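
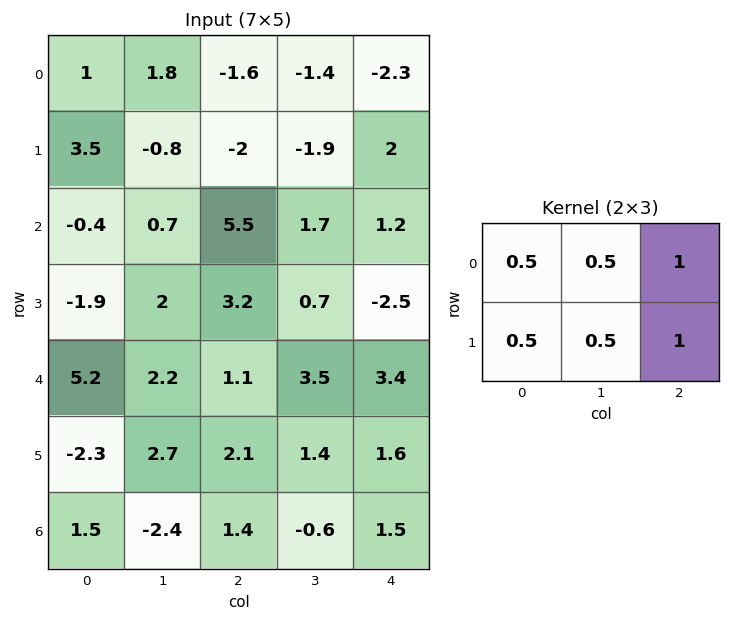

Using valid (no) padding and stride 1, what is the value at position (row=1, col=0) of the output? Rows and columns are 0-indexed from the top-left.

The receptive field on the input at this output position is [3.5 -0.8 -2 / -0.4 0.7 5.5]. Elementwise product with the kernel and sum: 3.5·0.5 + -0.8·0.5 + -2·1 + -0.4·0.5 + 0.7·0.5 + 5.5·1.

5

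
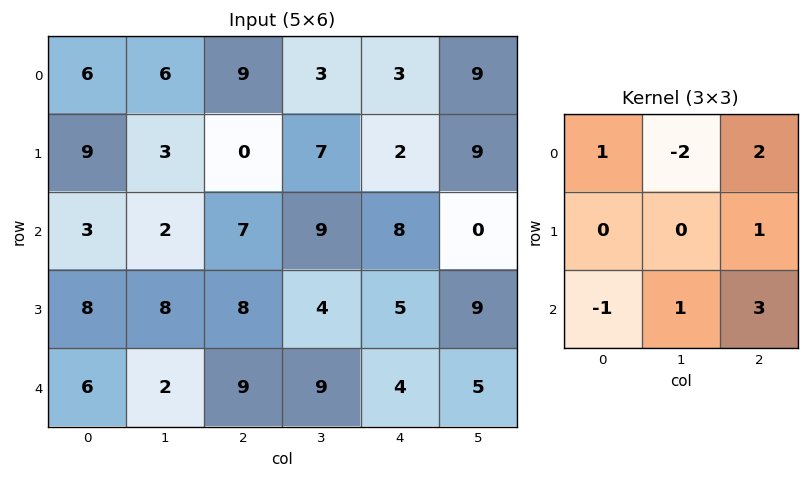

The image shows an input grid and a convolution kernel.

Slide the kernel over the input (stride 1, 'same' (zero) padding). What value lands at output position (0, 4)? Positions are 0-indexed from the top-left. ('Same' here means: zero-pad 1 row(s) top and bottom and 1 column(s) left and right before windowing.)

The receptive field on the zero-padded input at this output position is [0 0 0 / 3 3 9 / 7 2 9]. Elementwise product with the kernel and sum: 0·1 + 0·-2 + 0·2 + 9·1 + 7·-1 + 2·1 + 9·3.

31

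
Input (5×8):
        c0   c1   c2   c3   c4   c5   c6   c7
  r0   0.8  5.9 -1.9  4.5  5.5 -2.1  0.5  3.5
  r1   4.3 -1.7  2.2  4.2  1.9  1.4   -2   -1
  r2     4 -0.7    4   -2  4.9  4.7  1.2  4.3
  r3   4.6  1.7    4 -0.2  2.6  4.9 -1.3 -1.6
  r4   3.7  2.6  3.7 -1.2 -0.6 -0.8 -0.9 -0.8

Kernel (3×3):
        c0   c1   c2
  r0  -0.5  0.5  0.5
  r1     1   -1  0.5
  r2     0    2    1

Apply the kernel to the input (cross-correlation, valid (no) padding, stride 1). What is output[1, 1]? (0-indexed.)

The receptive field on the input at this output position is [-1.7 2.2 4.2 / -0.7 4 -2 / 1.7 4 -0.2]. Elementwise product with the kernel and sum: -1.7·-0.5 + 2.2·0.5 + 4.2·0.5 + -0.7·1 + 4·-1 + -2·0.5 + 4·2 + -0.2·1.

6.15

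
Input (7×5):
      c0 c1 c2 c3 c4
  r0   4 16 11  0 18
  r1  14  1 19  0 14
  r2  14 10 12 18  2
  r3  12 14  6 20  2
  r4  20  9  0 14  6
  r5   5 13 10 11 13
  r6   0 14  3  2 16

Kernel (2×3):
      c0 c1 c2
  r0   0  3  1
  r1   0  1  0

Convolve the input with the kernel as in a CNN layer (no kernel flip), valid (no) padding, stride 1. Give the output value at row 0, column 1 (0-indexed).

The receptive field on the input at this output position is [16 11 0 / 1 19 0]. Elementwise product with the kernel and sum: 11·3 + 0·1 + 19·1.

52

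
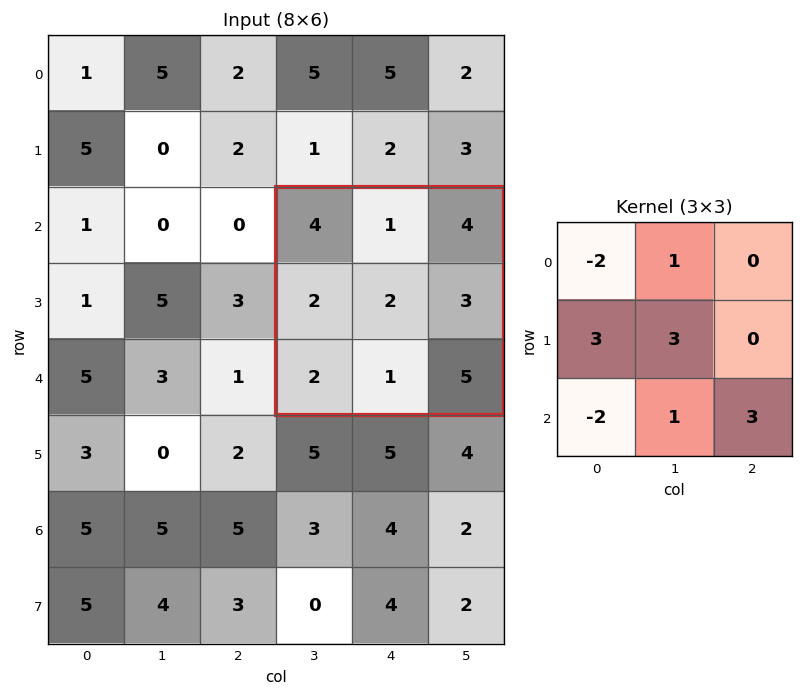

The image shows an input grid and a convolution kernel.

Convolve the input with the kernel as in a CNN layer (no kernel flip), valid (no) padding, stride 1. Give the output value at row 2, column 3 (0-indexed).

17

The receptive field on the input at this output position is [4 1 4 / 2 2 3 / 2 1 5]. Elementwise product with the kernel and sum: 4·-2 + 1·1 + 2·3 + 2·3 + 2·-2 + 1·1 + 5·3.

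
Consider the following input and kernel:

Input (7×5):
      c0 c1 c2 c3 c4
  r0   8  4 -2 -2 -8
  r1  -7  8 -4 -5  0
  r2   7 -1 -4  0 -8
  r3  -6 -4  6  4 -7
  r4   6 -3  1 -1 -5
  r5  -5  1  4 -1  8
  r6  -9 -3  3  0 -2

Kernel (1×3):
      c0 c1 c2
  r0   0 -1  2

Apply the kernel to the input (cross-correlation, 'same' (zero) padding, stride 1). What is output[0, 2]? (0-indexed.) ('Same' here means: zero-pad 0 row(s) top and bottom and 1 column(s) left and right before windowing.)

-2

The receptive field on the zero-padded input at this output position is [4 -2 -2]. Elementwise product with the kernel and sum: -2·-1 + -2·2.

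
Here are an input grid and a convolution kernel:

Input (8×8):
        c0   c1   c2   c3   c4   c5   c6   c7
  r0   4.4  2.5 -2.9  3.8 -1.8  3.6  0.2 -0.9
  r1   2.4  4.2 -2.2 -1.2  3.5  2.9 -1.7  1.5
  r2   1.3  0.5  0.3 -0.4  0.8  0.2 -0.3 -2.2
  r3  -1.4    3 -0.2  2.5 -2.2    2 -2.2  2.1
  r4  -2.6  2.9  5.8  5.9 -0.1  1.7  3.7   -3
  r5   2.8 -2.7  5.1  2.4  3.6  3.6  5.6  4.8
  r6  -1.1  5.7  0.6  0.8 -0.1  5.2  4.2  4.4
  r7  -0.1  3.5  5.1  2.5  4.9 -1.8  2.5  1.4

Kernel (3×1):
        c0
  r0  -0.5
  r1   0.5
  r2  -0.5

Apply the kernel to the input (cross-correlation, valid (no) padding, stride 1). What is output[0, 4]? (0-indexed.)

2.25

The receptive field on the input at this output position is [-1.8 / 3.5 / 0.8]. Elementwise product with the kernel and sum: -1.8·-0.5 + 3.5·0.5 + 0.8·-0.5.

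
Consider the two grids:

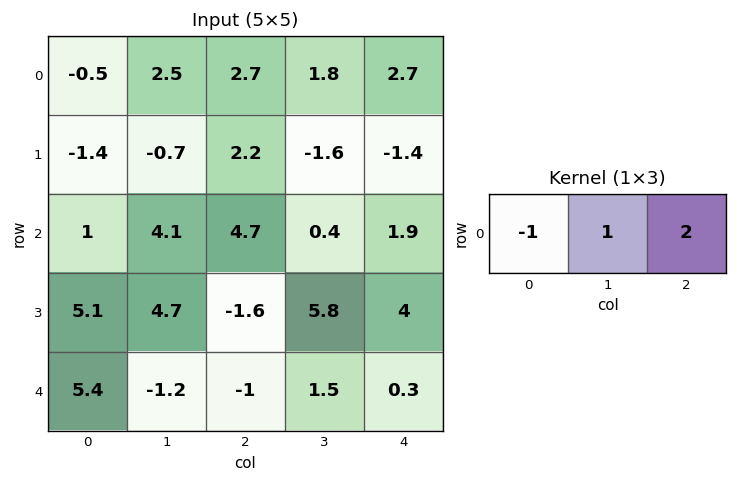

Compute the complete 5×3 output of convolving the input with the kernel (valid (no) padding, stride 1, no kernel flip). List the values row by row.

8.4 3.8 4.5
5.1 -0.3 -6.6
12.5 1.4 -0.5
-3.6 5.3 15.4
-8.6 3.2 3.1

Output[0,0]: The receptive field on the input at this output position is [-0.5 2.5 2.7]. Elementwise product with the kernel and sum: -0.5·-1 + 2.5·1 + 2.7·2.
Output[0,1]: The receptive field on the input at this output position is [2.5 2.7 1.8]. Elementwise product with the kernel and sum: 2.5·-1 + 2.7·1 + 1.8·2.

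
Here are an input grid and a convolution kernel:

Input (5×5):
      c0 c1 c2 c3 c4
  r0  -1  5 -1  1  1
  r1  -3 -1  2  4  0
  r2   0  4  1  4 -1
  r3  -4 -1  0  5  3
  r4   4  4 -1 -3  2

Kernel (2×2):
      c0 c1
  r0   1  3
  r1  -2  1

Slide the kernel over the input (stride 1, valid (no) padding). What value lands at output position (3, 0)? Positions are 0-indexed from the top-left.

-11

The receptive field on the input at this output position is [-4 -1 / 4 4]. Elementwise product with the kernel and sum: -4·1 + -1·3 + 4·-2 + 4·1.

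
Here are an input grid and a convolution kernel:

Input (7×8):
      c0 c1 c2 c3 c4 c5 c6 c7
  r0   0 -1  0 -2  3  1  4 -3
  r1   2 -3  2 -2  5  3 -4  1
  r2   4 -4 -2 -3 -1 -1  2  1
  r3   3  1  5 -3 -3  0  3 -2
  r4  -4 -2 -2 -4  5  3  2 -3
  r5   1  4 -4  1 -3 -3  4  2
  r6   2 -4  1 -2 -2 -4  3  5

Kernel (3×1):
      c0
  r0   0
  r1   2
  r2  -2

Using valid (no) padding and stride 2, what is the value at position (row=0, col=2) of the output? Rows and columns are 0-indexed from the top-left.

12

The receptive field on the input at this output position is [3 / 5 / -1]. Elementwise product with the kernel and sum: 5·2 + -1·-2.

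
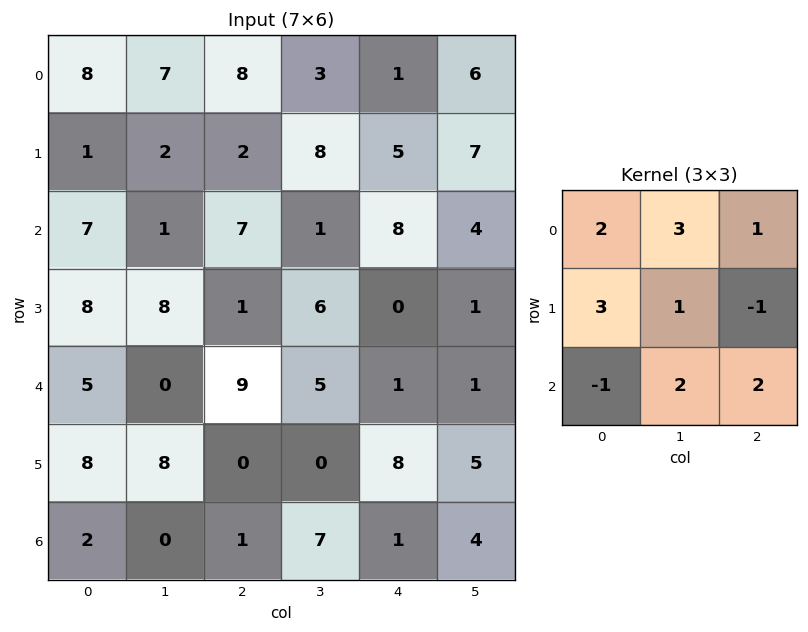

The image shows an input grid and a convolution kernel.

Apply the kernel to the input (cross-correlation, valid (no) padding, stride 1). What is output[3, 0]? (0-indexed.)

The receptive field on the input at this output position is [8 8 1 / 5 0 9 / 8 8 0]. Elementwise product with the kernel and sum: 8·2 + 8·3 + 1·1 + 5·3 + 0·1 + 9·-1 + 8·-1 + 8·2 + 0·2.

55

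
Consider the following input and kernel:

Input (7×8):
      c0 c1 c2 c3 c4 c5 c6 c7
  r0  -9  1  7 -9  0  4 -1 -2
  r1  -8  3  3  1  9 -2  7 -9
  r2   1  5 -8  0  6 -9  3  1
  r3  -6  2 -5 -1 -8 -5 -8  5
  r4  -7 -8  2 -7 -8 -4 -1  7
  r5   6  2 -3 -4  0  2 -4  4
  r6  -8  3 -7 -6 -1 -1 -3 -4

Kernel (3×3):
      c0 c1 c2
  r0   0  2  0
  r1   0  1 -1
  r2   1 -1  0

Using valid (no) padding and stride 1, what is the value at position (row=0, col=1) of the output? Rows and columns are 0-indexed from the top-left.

The receptive field on the input at this output position is [1 7 -9 / 3 3 1 / 5 -8 0]. Elementwise product with the kernel and sum: 7·2 + 3·1 + 1·-1 + 5·1 + -8·-1.

29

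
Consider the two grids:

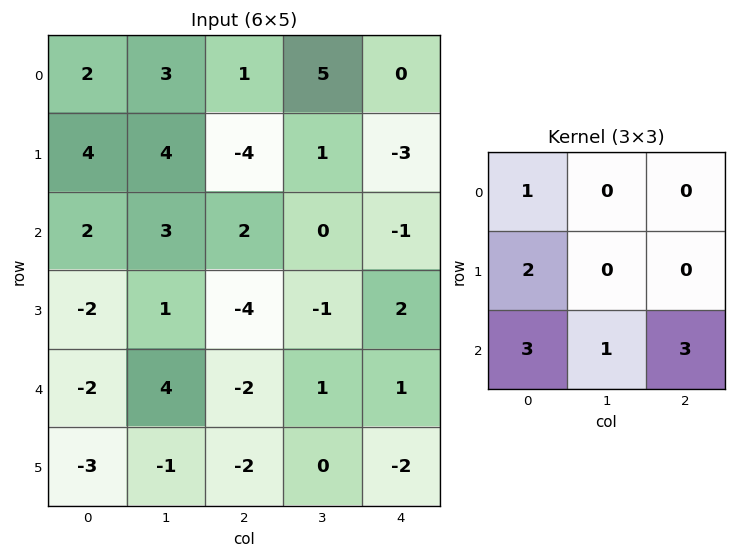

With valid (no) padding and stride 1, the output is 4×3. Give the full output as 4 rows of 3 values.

Output[0,0]: The receptive field on the input at this output position is [2 3 1 / 4 4 -4 / 2 3 2]. Elementwise product with the kernel and sum: 2·1 + 4·2 + 2·3 + 3·1 + 2·3.

25 22 -4
-9 6 -7
-10 18 -8
-22 4 -20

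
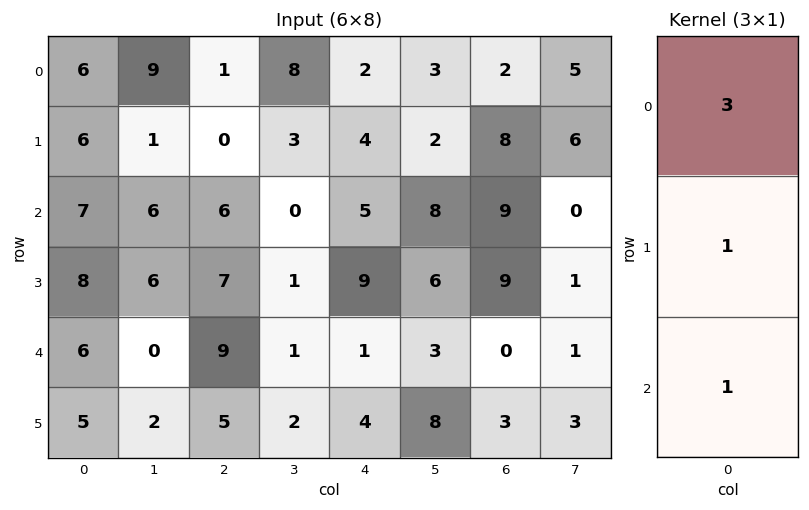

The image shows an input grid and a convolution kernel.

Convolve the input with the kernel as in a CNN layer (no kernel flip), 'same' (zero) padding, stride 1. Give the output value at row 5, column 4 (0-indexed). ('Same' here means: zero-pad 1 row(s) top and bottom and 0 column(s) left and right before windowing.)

The receptive field on the zero-padded input at this output position is [1 / 4 / 0]. Elementwise product with the kernel and sum: 1·3 + 4·1 + 0·1.

7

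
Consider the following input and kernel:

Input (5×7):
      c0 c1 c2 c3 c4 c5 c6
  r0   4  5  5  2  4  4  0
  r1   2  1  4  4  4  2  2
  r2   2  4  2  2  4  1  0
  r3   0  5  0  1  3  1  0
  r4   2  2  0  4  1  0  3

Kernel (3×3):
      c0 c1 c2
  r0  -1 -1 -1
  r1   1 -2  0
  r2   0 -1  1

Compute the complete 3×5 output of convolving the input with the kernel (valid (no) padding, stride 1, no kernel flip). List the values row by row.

-16 -19 -13 -17 -9
-18 -8 -12 -18 -7
-20 1 -13 -13 -1

Output[0,0]: The receptive field on the input at this output position is [4 5 5 / 2 1 4 / 2 4 2]. Elementwise product with the kernel and sum: 4·-1 + 5·-1 + 5·-1 + 2·1 + 1·-2 + 4·-1 + 2·1.
Output[0,1]: The receptive field on the input at this output position is [5 5 2 / 1 4 4 / 4 2 2]. Elementwise product with the kernel and sum: 5·-1 + 5·-1 + 2·-1 + 1·1 + 4·-2 + 2·-1 + 2·1.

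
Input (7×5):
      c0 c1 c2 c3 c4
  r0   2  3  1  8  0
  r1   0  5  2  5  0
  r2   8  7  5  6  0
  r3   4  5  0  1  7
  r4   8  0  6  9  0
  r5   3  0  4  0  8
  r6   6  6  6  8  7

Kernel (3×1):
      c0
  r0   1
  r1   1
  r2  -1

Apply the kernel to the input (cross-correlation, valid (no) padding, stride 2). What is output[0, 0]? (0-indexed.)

-6

The receptive field on the input at this output position is [2 / 0 / 8]. Elementwise product with the kernel and sum: 2·1 + 0·1 + 8·-1.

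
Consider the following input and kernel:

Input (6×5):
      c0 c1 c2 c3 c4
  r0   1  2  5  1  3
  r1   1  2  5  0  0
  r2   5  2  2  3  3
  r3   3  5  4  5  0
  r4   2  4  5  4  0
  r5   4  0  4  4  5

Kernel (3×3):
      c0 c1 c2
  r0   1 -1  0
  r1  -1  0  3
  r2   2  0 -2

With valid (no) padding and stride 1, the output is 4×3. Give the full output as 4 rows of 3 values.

19 -7 -3
-2 4 20
6 10 5
11 1 -8

Output[0,0]: The receptive field on the input at this output position is [1 2 5 / 1 2 5 / 5 2 2]. Elementwise product with the kernel and sum: 1·1 + 2·-1 + 1·-1 + 5·3 + 5·2 + 2·-2.
Output[0,1]: The receptive field on the input at this output position is [2 5 1 / 2 5 0 / 2 2 3]. Elementwise product with the kernel and sum: 2·1 + 5·-1 + 2·-1 + 0·3 + 2·2 + 3·-2.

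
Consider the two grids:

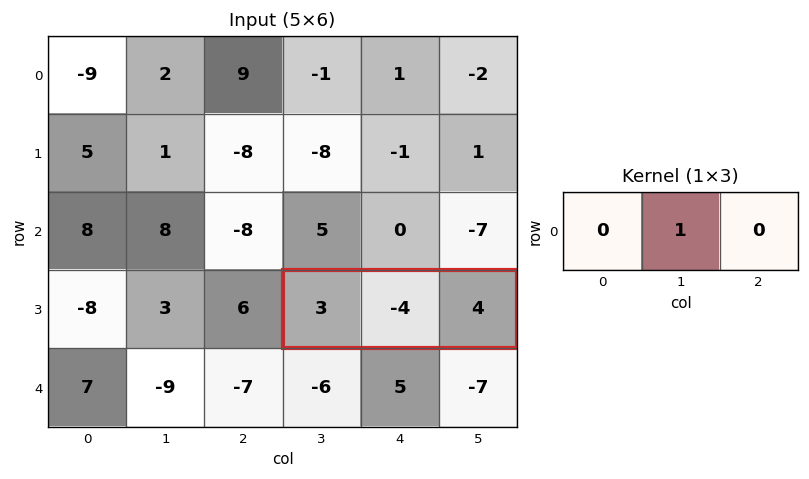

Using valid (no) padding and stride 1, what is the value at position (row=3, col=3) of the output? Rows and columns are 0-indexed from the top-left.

The receptive field on the input at this output position is [3 -4 4]. Elementwise product with the kernel and sum: -4·1.

-4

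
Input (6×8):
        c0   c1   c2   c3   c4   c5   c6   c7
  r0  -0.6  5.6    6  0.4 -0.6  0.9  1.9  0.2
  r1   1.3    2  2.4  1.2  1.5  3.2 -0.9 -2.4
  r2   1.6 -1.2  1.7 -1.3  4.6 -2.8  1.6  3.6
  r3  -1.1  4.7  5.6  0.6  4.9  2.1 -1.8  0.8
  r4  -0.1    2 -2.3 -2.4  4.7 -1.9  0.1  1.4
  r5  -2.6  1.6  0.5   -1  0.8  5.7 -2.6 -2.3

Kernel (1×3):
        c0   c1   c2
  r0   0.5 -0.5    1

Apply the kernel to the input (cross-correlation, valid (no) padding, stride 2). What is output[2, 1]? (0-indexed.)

4.75

The receptive field on the input at this output position is [-2.3 -2.4 4.7]. Elementwise product with the kernel and sum: -2.3·0.5 + -2.4·-0.5 + 4.7·1.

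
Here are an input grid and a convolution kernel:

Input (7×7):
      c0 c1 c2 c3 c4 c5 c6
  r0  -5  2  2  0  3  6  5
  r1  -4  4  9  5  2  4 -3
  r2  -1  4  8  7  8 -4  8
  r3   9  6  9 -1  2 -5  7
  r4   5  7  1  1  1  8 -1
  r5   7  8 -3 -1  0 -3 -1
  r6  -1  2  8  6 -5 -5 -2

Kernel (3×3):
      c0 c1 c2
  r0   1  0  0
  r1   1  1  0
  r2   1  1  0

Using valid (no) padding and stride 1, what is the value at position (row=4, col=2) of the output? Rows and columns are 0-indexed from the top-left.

The receptive field on the input at this output position is [1 1 1 / -3 -1 0 / 8 6 -5]. Elementwise product with the kernel and sum: 1·1 + -3·1 + -1·1 + 8·1 + 6·1.

11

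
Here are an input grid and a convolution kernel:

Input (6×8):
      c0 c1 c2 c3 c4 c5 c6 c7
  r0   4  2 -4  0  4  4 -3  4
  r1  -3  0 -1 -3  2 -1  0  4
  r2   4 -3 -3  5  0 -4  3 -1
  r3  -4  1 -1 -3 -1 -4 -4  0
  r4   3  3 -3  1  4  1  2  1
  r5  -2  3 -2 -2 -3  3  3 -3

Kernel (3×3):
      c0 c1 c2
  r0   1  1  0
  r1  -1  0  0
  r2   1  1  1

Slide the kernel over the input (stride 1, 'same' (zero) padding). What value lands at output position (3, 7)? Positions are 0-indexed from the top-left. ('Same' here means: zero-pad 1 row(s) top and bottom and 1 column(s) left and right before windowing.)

The receptive field on the zero-padded input at this output position is [3 -1 0 / -4 0 0 / 2 1 0]. Elementwise product with the kernel and sum: 3·1 + -1·1 + -4·-1 + 2·1 + 1·1 + 0·1.

9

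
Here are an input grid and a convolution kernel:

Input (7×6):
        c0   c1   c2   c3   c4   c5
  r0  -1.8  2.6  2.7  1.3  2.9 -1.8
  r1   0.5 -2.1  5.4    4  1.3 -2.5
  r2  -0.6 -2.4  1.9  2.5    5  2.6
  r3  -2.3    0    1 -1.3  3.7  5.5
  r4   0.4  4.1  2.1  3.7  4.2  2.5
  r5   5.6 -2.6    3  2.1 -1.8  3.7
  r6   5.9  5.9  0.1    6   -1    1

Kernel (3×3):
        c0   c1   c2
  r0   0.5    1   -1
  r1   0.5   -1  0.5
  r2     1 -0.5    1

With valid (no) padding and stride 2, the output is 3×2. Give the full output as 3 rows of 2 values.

Output[0,0]: The receptive field on the input at this output position is [-1.8 2.6 2.7 / 0.5 -2.1 5.4 / -0.6 -2.4 1.9]. Elementwise product with the kernel and sum: -1.8·0.5 + 2.6·1 + 2.7·-1 + 0.5·0.5 + -2.1·-1 + 5.4·0.5 + -0.6·1 + -2.4·-0.5 + 1.9·1.
Output[0,1]: The receptive field on the input at this output position is [2.7 1.3 2.9 / 5.4 4 1.3 / 1.9 2.5 5]. Elementwise product with the kernel and sum: 2.7·0.5 + 1.3·1 + 2.9·-1 + 5.4·0.5 + 4·-1 + 1.3·0.5 + 1.9·1 + 2.5·-0.5 + 5·1.

6.55 4.75
-4.8 6.55
12.15 -4.85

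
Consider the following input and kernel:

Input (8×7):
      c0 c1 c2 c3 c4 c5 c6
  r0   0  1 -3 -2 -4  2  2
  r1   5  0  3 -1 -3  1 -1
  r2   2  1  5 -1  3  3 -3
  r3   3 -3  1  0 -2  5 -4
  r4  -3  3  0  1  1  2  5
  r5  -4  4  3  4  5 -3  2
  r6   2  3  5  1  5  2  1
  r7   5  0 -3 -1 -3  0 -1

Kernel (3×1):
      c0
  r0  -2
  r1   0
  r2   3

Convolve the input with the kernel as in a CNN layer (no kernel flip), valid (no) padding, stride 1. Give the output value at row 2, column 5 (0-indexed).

The receptive field on the input at this output position is [3 / 5 / 2]. Elementwise product with the kernel and sum: 3·-2 + 2·3.

0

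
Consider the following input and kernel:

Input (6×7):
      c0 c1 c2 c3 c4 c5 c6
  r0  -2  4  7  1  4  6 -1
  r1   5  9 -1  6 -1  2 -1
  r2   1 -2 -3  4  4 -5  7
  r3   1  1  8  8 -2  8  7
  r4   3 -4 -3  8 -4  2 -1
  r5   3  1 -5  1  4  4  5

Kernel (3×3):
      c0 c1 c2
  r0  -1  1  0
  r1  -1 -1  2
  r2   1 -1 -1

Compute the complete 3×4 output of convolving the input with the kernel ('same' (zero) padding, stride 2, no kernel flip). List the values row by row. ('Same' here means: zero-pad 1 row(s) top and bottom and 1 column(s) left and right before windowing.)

-4 -5 12 -2
-2 -12 -23 -4
-14 35 -17 -3

Output[0,0]: The receptive field on the zero-padded input at this output position is [0 0 0 / 0 -2 4 / 0 5 9]. Elementwise product with the kernel and sum: 0·-1 + 0·1 + 0·-1 + -2·-1 + 4·2 + 0·1 + 5·-1 + 9·-1.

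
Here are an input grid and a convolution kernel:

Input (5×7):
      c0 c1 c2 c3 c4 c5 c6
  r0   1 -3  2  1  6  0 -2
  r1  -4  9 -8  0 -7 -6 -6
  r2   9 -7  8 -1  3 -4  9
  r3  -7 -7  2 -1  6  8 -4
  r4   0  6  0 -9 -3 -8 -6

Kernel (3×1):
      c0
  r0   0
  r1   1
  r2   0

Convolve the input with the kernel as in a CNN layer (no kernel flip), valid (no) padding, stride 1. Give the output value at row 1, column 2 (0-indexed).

8

The receptive field on the input at this output position is [-8 / 8 / 2]. Elementwise product with the kernel and sum: 8·1.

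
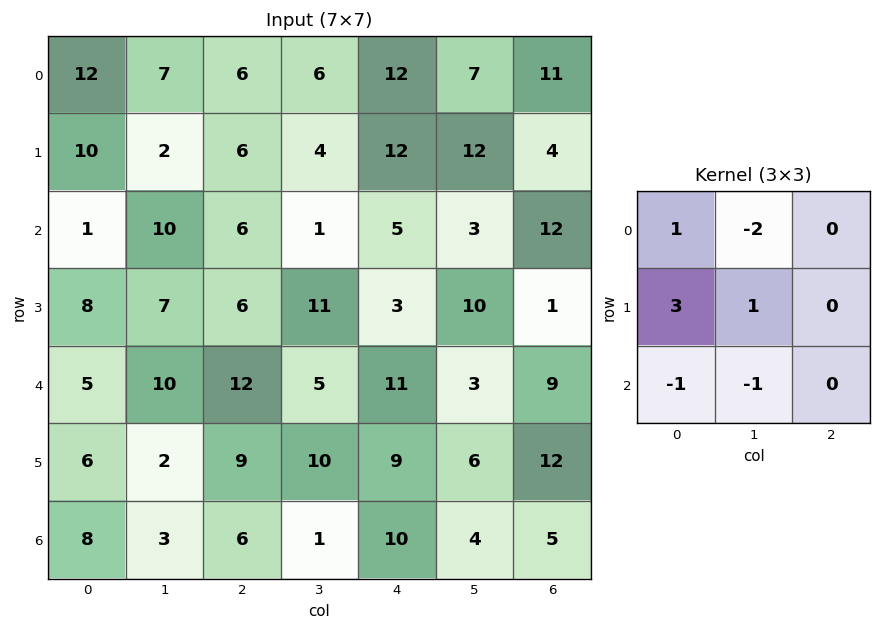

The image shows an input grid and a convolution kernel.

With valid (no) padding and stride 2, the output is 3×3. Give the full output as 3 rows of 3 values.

19 9 38
-3 16 4
-6 32 24

Output[0,0]: The receptive field on the input at this output position is [12 7 6 / 10 2 6 / 1 10 6]. Elementwise product with the kernel and sum: 12·1 + 7·-2 + 10·3 + 2·1 + 1·-1 + 10·-1.
Output[0,1]: The receptive field on the input at this output position is [6 6 12 / 6 4 12 / 6 1 5]. Elementwise product with the kernel and sum: 6·1 + 6·-2 + 6·3 + 4·1 + 6·-1 + 1·-1.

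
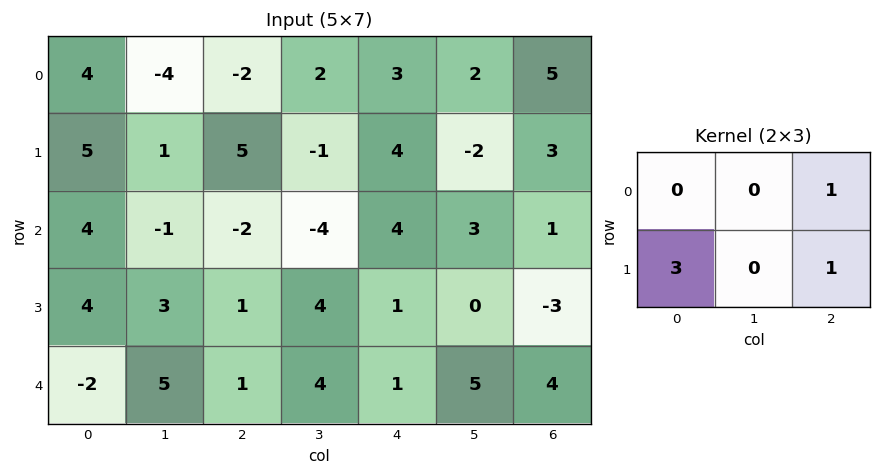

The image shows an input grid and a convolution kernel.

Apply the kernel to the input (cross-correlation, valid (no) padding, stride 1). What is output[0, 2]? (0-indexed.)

22

The receptive field on the input at this output position is [-2 2 3 / 5 -1 4]. Elementwise product with the kernel and sum: 3·1 + 5·3 + 4·1.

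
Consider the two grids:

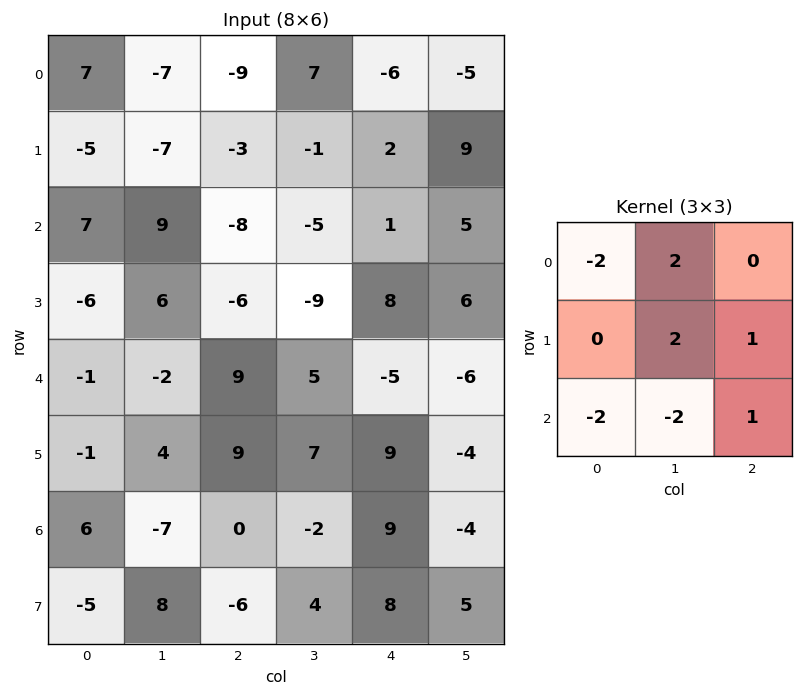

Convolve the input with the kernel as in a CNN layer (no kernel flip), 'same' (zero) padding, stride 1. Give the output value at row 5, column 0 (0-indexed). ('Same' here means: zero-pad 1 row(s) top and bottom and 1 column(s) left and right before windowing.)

The receptive field on the zero-padded input at this output position is [0 -1 -2 / 0 -1 4 / 0 6 -7]. Elementwise product with the kernel and sum: 0·-2 + -1·2 + -1·2 + 4·1 + 0·-2 + 6·-2 + -7·1.

-19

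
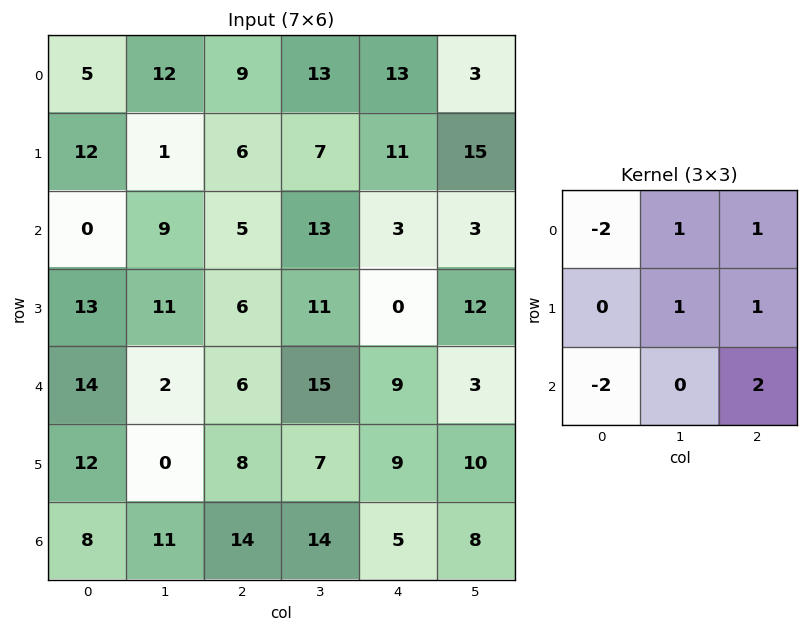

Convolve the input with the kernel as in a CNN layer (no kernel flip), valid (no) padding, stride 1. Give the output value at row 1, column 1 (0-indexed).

29

The receptive field on the input at this output position is [1 6 7 / 9 5 13 / 11 6 11]. Elementwise product with the kernel and sum: 1·-2 + 6·1 + 7·1 + 5·1 + 13·1 + 11·-2 + 11·2.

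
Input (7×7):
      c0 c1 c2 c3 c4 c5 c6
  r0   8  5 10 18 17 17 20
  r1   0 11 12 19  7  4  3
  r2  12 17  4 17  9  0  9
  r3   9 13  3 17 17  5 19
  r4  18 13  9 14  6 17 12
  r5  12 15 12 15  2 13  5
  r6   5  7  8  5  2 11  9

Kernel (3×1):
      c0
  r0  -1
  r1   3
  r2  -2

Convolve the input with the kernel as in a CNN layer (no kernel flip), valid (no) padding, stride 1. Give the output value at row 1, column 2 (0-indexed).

-6

The receptive field on the input at this output position is [12 / 4 / 3]. Elementwise product with the kernel and sum: 12·-1 + 4·3 + 3·-2.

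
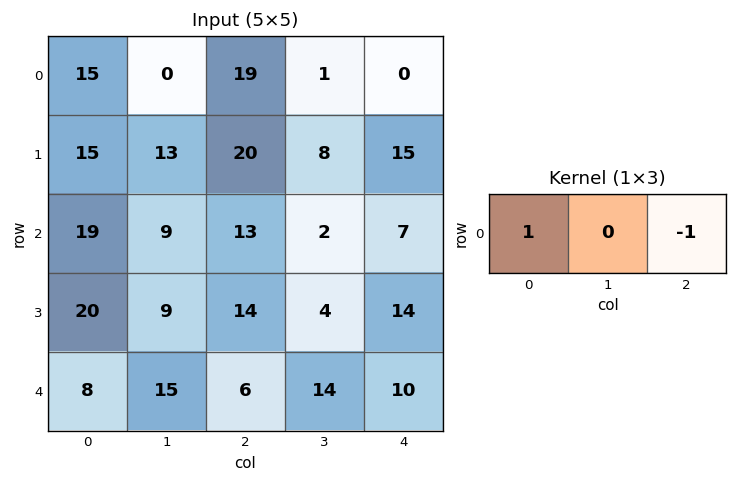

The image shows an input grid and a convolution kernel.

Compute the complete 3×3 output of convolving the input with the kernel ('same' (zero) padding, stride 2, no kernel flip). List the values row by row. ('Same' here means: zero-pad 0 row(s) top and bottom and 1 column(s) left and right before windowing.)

Output[0,0]: The receptive field on the zero-padded input at this output position is [0 15 0]. Elementwise product with the kernel and sum: 0·1 + 0·-1.
Output[0,1]: The receptive field on the zero-padded input at this output position is [0 19 1]. Elementwise product with the kernel and sum: 0·1 + 1·-1.

0 -1 1
-9 7 2
-15 1 14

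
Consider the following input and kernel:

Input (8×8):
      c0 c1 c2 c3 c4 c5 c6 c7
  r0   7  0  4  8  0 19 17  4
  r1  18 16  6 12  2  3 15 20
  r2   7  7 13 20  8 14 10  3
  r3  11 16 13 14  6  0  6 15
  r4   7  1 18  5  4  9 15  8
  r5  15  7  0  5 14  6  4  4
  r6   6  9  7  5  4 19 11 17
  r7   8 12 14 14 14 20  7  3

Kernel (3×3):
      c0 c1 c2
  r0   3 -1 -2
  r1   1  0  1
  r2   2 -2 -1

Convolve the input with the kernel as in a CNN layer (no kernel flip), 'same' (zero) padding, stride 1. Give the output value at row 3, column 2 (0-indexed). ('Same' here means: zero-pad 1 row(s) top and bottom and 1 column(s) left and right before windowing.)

-41

The receptive field on the zero-padded input at this output position is [7 13 20 / 16 13 14 / 1 18 5]. Elementwise product with the kernel and sum: 7·3 + 13·-1 + 20·-2 + 16·1 + 14·1 + 1·2 + 18·-2 + 5·-1.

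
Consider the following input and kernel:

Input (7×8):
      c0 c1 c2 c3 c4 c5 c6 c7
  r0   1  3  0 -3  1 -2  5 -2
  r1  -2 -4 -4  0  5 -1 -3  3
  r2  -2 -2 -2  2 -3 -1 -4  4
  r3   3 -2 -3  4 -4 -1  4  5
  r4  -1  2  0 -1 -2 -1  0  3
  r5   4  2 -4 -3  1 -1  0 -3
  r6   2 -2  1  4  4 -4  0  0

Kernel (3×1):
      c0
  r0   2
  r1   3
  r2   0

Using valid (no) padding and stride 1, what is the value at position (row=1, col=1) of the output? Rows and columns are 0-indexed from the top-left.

The receptive field on the input at this output position is [-4 / -2 / -2]. Elementwise product with the kernel and sum: -4·2 + -2·3.

-14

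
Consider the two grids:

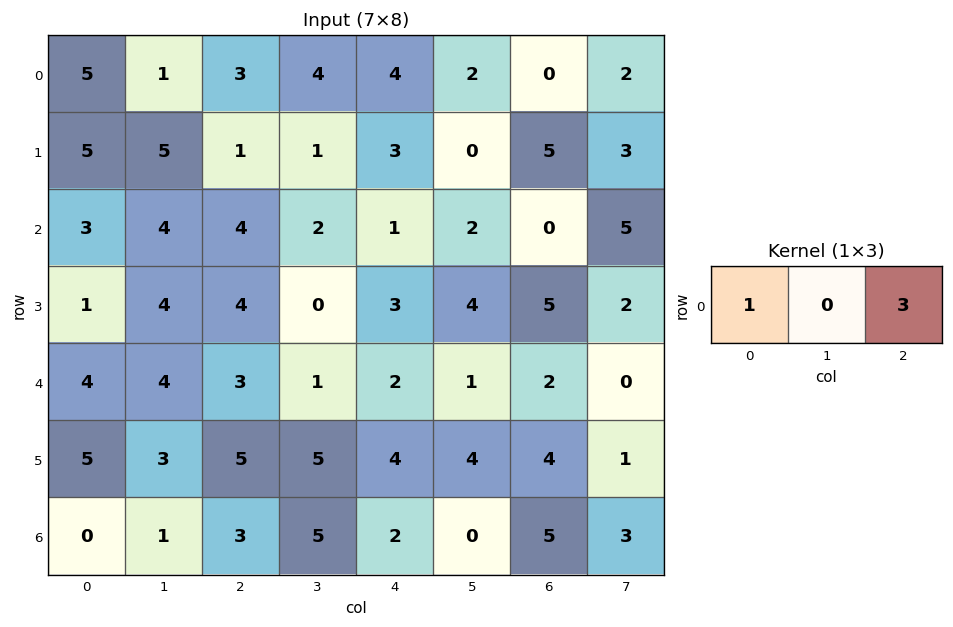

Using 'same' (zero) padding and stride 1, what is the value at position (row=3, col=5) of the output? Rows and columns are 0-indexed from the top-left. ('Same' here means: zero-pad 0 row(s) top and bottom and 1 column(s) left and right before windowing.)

The receptive field on the zero-padded input at this output position is [3 4 5]. Elementwise product with the kernel and sum: 3·1 + 5·3.

18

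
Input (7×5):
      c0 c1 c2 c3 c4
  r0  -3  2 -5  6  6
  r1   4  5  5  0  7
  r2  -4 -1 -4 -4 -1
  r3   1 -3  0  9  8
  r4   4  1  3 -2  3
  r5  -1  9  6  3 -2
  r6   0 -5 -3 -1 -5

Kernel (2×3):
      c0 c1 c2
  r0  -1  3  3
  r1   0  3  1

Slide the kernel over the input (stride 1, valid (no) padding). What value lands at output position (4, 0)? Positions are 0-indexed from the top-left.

41

The receptive field on the input at this output position is [4 1 3 / -1 9 6]. Elementwise product with the kernel and sum: 4·-1 + 1·3 + 3·3 + 9·3 + 6·1.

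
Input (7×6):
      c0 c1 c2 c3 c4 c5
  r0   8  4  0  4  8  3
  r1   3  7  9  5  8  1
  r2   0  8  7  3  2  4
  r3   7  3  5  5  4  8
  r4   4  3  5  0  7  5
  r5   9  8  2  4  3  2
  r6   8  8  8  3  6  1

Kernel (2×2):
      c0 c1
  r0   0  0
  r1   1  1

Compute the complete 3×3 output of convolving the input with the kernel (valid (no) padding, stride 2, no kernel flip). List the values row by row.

Output[0,0]: The receptive field on the input at this output position is [8 4 / 3 7]. Elementwise product with the kernel and sum: 3·1 + 7·1.
Output[0,1]: The receptive field on the input at this output position is [0 4 / 9 5]. Elementwise product with the kernel and sum: 9·1 + 5·1.

10 14 9
10 10 12
17 6 5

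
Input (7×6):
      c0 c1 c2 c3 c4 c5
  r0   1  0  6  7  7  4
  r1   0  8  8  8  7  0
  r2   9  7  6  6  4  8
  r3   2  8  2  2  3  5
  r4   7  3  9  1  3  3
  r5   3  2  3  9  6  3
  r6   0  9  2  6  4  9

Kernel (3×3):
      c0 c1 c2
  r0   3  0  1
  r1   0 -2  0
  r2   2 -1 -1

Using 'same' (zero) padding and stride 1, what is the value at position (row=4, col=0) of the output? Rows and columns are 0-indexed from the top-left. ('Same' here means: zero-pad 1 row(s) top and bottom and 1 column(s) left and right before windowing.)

The receptive field on the zero-padded input at this output position is [0 2 8 / 0 7 3 / 0 3 2]. Elementwise product with the kernel and sum: 0·3 + 8·1 + 7·-2 + 0·2 + 3·-1 + 2·-1.

-11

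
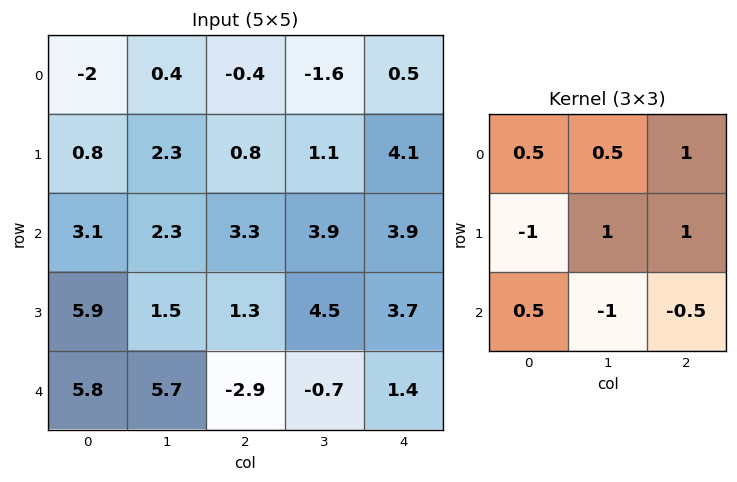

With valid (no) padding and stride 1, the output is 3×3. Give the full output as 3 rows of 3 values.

Output[0,0]: The receptive field on the input at this output position is [-2 0.4 -0.4 / 0.8 2.3 0.8 / 3.1 2.3 3.3]. Elementwise product with the kernel and sum: -2·0.5 + 0.4·0.5 + -0.4·1 + 0.8·-1 + 2.3·1 + 0.8·1 + 3.1·0.5 + 2.3·-1 + 3.3·-0.5.
Output[0,1]: The receptive field on the input at this output position is [0.4 -0.4 -1.6 / 2.3 0.8 1.1 / 2.3 3.3 3.9]. Elementwise product with the kernel and sum: 0.4·0.5 + -0.4·0.5 + -1.6·1 + 2.3·-1 + 0.8·1 + 1.1·1 + 2.3·0.5 + 3.3·-1 + 3.9·-0.5.

-1.3 -6.1 -0.3
5.65 4.75 3.85
1.55 17.1 12.95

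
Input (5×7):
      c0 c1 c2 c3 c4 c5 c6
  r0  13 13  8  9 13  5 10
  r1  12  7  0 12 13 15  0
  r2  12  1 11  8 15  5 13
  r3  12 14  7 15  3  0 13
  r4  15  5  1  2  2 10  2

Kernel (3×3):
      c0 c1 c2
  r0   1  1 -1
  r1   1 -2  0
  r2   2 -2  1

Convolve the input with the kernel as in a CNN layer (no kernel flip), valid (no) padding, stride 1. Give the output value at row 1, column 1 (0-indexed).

3

The receptive field on the input at this output position is [7 0 12 / 1 11 8 / 14 7 15]. Elementwise product with the kernel and sum: 7·1 + 0·1 + 12·-1 + 1·1 + 11·-2 + 14·2 + 7·-2 + 15·1.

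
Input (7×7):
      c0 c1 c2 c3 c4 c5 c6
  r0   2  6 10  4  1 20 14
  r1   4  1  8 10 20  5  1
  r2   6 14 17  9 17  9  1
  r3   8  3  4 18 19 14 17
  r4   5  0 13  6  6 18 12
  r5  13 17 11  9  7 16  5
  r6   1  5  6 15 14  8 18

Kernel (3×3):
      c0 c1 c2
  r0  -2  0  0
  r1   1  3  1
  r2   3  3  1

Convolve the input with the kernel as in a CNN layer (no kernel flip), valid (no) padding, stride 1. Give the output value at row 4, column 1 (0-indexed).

107

The receptive field on the input at this output position is [0 13 6 / 17 11 9 / 5 6 15]. Elementwise product with the kernel and sum: 0·-2 + 17·1 + 11·3 + 9·1 + 5·3 + 6·3 + 15·1.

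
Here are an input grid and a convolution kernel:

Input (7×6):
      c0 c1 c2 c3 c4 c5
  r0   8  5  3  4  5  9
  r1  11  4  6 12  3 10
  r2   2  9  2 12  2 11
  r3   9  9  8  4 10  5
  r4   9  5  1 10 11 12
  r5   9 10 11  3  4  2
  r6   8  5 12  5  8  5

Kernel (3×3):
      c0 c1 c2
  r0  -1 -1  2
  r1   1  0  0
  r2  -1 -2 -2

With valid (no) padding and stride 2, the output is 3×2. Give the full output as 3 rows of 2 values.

-20 -21
-19 -45
-45 -16

Output[0,0]: The receptive field on the input at this output position is [8 5 3 / 11 4 6 / 2 9 2]. Elementwise product with the kernel and sum: 8·-1 + 5·-1 + 3·2 + 11·1 + 2·-1 + 9·-2 + 2·-2.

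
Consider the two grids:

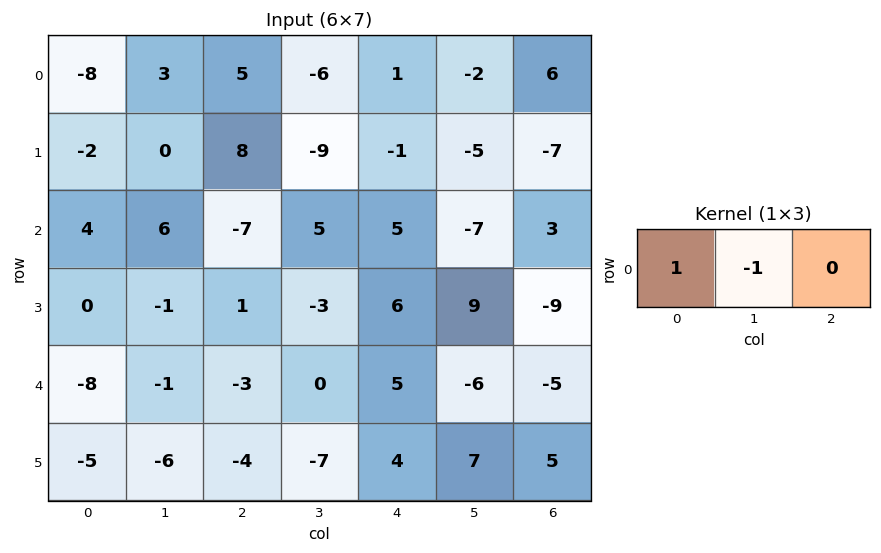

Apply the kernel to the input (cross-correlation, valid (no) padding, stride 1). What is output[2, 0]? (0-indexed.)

The receptive field on the input at this output position is [4 6 -7]. Elementwise product with the kernel and sum: 4·1 + 6·-1.

-2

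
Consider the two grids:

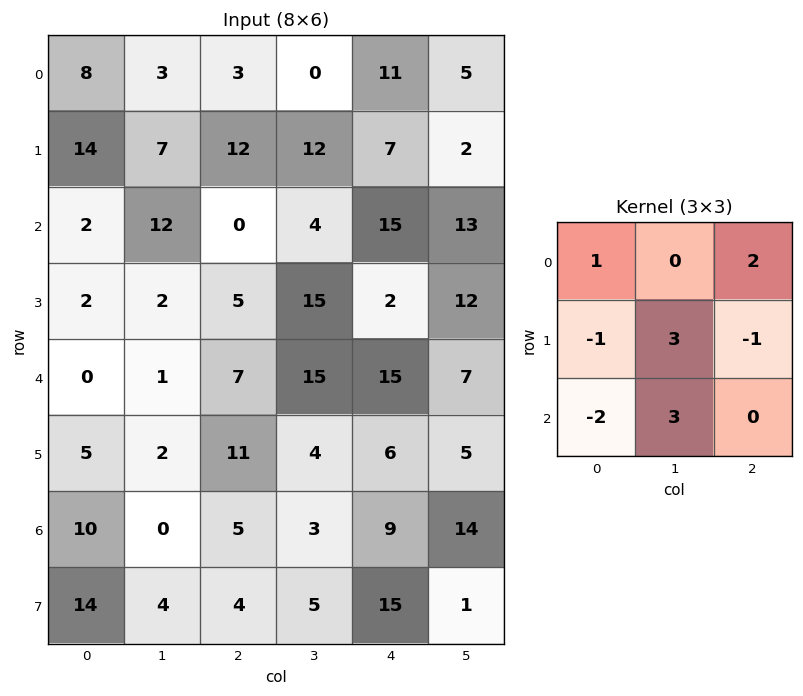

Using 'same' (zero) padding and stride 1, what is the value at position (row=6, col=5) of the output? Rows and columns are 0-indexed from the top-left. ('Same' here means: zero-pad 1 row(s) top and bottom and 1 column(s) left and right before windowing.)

The receptive field on the zero-padded input at this output position is [6 5 0 / 9 14 0 / 15 1 0]. Elementwise product with the kernel and sum: 6·1 + 0·2 + 9·-1 + 14·3 + 0·-1 + 15·-2 + 1·3.

12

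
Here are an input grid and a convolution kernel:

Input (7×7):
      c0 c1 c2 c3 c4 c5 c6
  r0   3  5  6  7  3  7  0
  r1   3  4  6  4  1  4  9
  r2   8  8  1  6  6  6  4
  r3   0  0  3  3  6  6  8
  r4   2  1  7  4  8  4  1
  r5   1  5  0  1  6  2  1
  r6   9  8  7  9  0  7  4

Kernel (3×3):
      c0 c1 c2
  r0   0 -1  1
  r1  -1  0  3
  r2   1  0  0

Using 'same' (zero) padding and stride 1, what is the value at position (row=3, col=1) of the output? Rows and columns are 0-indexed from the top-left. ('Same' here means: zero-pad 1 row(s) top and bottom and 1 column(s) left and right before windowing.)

The receptive field on the zero-padded input at this output position is [8 8 1 / 0 0 3 / 2 1 7]. Elementwise product with the kernel and sum: 8·-1 + 1·1 + 0·-1 + 3·3 + 2·1.

4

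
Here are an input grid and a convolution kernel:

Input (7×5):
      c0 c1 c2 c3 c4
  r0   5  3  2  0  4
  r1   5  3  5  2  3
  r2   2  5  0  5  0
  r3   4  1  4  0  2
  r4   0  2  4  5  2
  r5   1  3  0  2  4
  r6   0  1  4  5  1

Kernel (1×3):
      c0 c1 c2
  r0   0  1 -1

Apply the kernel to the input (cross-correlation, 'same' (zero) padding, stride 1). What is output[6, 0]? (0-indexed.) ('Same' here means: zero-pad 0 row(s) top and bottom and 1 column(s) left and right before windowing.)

-1

The receptive field on the zero-padded input at this output position is [0 0 1]. Elementwise product with the kernel and sum: 0·1 + 1·-1.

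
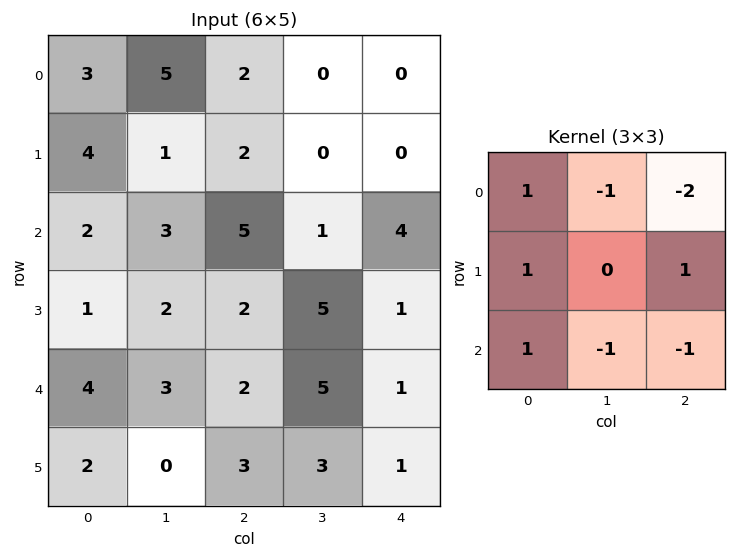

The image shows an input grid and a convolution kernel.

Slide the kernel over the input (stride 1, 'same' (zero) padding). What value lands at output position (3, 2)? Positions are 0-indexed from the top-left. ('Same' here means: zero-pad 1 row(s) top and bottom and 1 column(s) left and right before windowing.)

-1

The receptive field on the zero-padded input at this output position is [3 5 1 / 2 2 5 / 3 2 5]. Elementwise product with the kernel and sum: 3·1 + 5·-1 + 1·-2 + 2·1 + 5·1 + 3·1 + 2·-1 + 5·-1.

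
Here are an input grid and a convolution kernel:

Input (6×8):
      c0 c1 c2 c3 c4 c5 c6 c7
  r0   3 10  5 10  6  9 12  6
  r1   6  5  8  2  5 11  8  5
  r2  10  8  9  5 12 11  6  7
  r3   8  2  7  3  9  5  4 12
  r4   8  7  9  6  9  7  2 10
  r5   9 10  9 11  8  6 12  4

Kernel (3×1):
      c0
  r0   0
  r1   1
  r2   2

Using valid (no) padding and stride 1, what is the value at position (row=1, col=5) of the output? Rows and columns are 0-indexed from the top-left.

The receptive field on the input at this output position is [11 / 11 / 5]. Elementwise product with the kernel and sum: 11·1 + 5·2.

21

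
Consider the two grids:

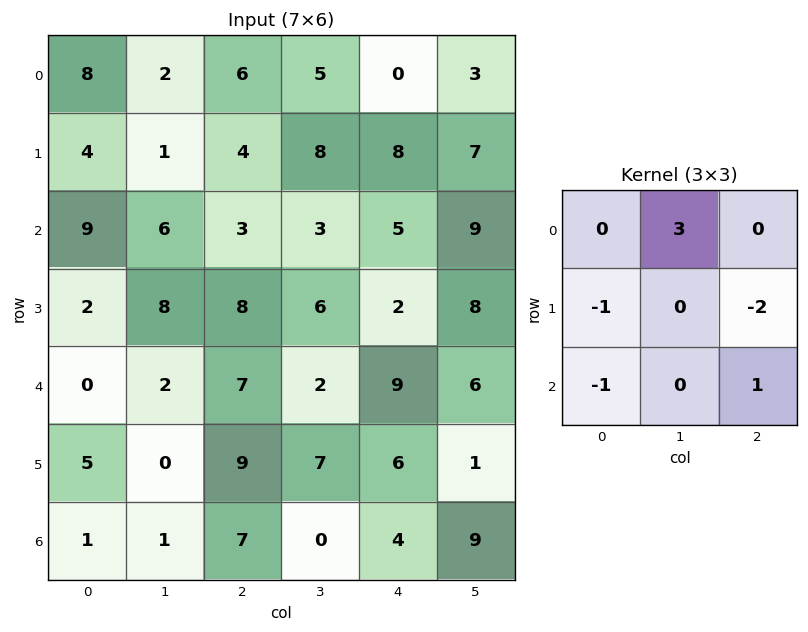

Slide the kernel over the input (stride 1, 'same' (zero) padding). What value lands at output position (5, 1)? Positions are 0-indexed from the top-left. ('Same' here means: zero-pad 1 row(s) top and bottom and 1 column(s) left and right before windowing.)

The receptive field on the zero-padded input at this output position is [0 2 7 / 5 0 9 / 1 1 7]. Elementwise product with the kernel and sum: 2·3 + 5·-1 + 9·-2 + 1·-1 + 7·1.

-11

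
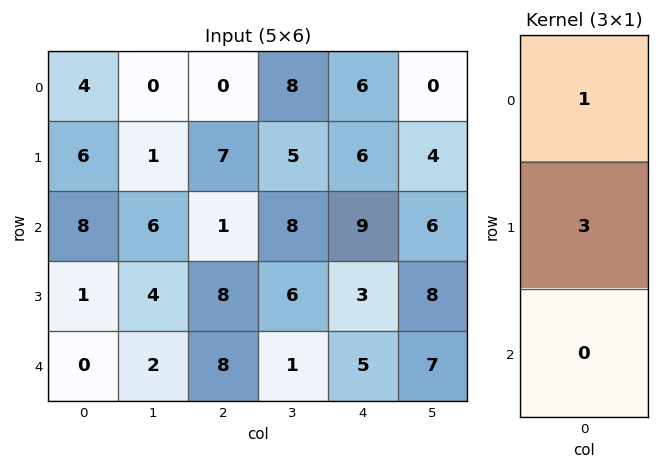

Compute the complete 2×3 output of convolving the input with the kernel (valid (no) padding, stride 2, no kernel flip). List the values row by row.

22 21 24
11 25 18

Output[0,0]: The receptive field on the input at this output position is [4 / 6 / 8]. Elementwise product with the kernel and sum: 4·1 + 6·3.
Output[0,1]: The receptive field on the input at this output position is [0 / 7 / 1]. Elementwise product with the kernel and sum: 0·1 + 7·3.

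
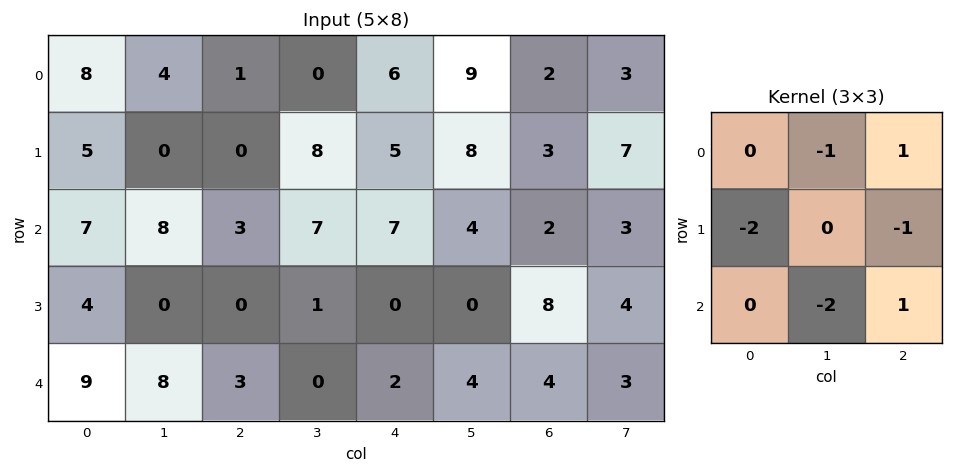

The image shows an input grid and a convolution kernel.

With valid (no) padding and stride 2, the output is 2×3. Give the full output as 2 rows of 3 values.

-26 -6 -26
-26 2 -14

Output[0,0]: The receptive field on the input at this output position is [8 4 1 / 5 0 0 / 7 8 3]. Elementwise product with the kernel and sum: 4·-1 + 1·1 + 5·-2 + 0·-1 + 8·-2 + 3·1.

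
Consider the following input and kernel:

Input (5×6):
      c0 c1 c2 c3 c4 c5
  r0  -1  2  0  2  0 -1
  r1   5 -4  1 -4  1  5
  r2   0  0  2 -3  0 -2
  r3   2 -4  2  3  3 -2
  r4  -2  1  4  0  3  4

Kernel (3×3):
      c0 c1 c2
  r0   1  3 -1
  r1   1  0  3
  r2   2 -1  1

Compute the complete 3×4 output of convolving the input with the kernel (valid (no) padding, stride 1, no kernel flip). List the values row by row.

Output[0,0]: The receptive field on the input at this output position is [-1 2 0 / 5 -4 1 / 0 0 2]. Elementwise product with the kernel and sum: -1·1 + 2·3 + 0·-1 + 5·1 + 1·3 + 0·2 + 0·-1 + 2·1.
Output[0,1]: The receptive field on the input at this output position is [2 0 2 / -4 1 -4 / 0 2 -3]. Elementwise product with the kernel and sum: 2·1 + 0·3 + 2·-1 + -4·1 + -4·3 + 0·2 + 2·-1 + -3·1.

15 -21 17 6
8 -13 -6 -14
5 12 15 -3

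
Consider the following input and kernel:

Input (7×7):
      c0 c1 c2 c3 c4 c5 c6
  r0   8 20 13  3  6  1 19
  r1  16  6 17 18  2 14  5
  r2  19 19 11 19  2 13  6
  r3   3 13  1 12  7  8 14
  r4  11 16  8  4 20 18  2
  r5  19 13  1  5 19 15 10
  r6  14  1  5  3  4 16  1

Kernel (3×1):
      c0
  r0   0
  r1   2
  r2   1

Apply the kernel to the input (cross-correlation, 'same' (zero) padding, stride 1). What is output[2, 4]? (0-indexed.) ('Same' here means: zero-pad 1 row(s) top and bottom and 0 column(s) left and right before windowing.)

The receptive field on the zero-padded input at this output position is [2 / 2 / 7]. Elementwise product with the kernel and sum: 2·2 + 7·1.

11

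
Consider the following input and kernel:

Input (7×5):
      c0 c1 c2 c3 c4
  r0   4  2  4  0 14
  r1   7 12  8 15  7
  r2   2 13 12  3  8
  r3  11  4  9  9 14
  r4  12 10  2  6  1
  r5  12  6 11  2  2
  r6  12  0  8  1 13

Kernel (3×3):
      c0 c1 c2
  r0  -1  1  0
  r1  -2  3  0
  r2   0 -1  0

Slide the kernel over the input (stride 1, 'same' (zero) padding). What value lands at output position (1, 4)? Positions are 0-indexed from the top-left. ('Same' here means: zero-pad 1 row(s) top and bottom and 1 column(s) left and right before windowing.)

The receptive field on the zero-padded input at this output position is [0 14 0 / 15 7 0 / 3 8 0]. Elementwise product with the kernel and sum: 0·-1 + 14·1 + 15·-2 + 7·3 + 8·-1.

-3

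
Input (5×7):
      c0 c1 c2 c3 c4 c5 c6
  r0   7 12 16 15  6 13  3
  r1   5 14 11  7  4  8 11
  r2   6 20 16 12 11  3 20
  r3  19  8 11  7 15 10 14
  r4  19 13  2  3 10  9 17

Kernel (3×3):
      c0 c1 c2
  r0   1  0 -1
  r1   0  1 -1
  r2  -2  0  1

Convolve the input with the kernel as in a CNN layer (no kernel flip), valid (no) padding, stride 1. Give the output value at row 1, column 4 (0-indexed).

The receptive field on the input at this output position is [4 8 11 / 11 3 20 / 15 10 14]. Elementwise product with the kernel and sum: 4·1 + 11·-1 + 3·1 + 20·-1 + 15·-2 + 14·1.

-40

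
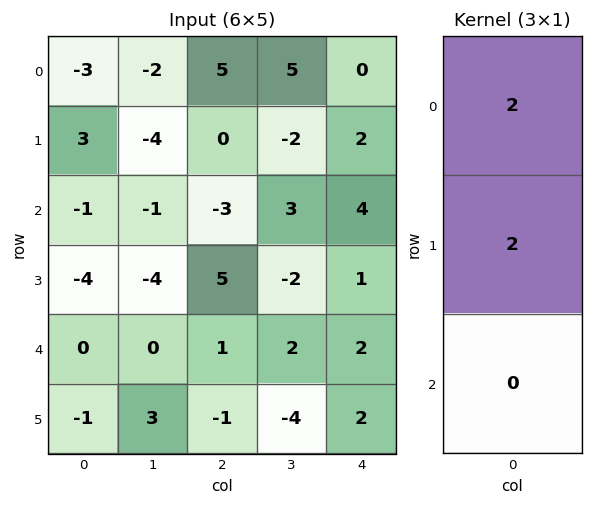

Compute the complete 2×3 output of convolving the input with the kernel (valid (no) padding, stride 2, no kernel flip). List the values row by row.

Output[0,0]: The receptive field on the input at this output position is [-3 / 3 / -1]. Elementwise product with the kernel and sum: -3·2 + 3·2.
Output[0,1]: The receptive field on the input at this output position is [5 / 0 / -3]. Elementwise product with the kernel and sum: 5·2 + 0·2.

0 10 4
-10 4 10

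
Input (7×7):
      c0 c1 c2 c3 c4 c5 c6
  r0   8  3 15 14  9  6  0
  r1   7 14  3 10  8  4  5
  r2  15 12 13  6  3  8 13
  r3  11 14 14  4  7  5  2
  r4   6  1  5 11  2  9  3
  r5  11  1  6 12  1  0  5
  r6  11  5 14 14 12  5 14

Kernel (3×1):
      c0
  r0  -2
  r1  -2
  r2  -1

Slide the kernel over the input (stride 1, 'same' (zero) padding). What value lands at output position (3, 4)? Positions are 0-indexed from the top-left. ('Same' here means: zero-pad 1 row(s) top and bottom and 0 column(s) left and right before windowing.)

-22

The receptive field on the zero-padded input at this output position is [3 / 7 / 2]. Elementwise product with the kernel and sum: 3·-2 + 7·-2 + 2·-1.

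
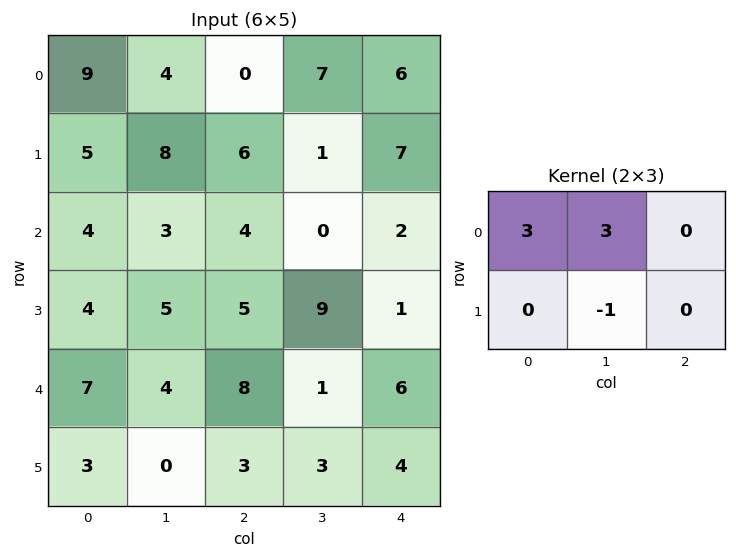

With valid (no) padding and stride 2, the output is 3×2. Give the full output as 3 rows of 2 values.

Output[0,0]: The receptive field on the input at this output position is [9 4 0 / 5 8 6]. Elementwise product with the kernel and sum: 9·3 + 4·3 + 8·-1.

31 20
16 3
33 24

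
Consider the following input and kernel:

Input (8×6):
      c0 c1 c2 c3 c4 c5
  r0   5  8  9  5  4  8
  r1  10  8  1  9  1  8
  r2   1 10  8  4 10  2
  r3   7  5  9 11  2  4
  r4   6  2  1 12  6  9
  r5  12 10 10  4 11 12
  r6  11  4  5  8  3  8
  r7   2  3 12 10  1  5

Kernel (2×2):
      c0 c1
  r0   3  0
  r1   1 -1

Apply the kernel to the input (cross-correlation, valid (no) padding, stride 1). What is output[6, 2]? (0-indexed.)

The receptive field on the input at this output position is [5 8 / 12 10]. Elementwise product with the kernel and sum: 5·3 + 12·1 + 10·-1.

17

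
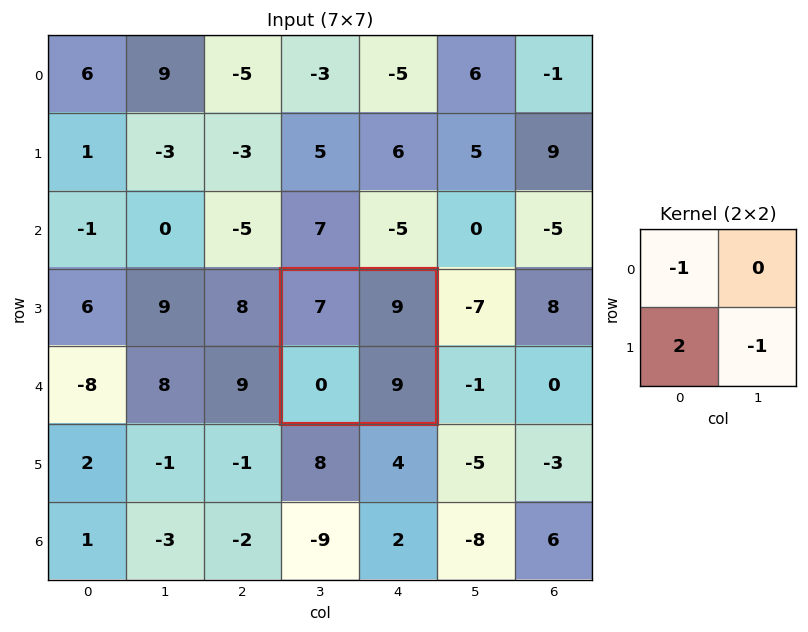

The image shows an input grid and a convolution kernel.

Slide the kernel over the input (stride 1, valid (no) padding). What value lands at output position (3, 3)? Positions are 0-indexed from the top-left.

The receptive field on the input at this output position is [7 9 / 0 9]. Elementwise product with the kernel and sum: 7·-1 + 0·2 + 9·-1.

-16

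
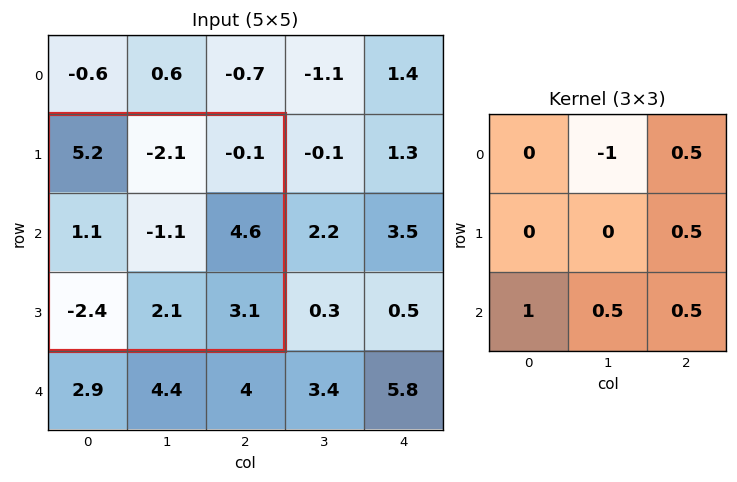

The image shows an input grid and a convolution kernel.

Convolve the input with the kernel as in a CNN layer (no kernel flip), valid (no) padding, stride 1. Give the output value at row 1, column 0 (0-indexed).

The receptive field on the input at this output position is [5.2 -2.1 -0.1 / 1.1 -1.1 4.6 / -2.4 2.1 3.1]. Elementwise product with the kernel and sum: -2.1·-1 + -0.1·0.5 + 4.6·0.5 + -2.4·1 + 2.1·0.5 + 3.1·0.5.

4.55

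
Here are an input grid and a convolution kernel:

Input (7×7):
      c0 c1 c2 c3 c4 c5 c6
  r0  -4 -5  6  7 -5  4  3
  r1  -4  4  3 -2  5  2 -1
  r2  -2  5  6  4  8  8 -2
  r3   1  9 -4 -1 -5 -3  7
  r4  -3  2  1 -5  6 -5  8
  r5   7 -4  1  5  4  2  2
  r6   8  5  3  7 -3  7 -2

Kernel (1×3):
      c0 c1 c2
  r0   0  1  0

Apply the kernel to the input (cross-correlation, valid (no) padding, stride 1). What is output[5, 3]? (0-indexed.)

The receptive field on the input at this output position is [5 4 2]. Elementwise product with the kernel and sum: 4·1.

4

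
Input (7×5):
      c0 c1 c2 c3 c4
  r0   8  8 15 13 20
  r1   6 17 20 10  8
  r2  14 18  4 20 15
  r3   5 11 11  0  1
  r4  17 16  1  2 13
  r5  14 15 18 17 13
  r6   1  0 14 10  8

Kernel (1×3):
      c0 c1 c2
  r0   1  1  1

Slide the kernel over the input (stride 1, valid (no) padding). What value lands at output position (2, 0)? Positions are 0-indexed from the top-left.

The receptive field on the input at this output position is [14 18 4]. Elementwise product with the kernel and sum: 14·1 + 18·1 + 4·1.

36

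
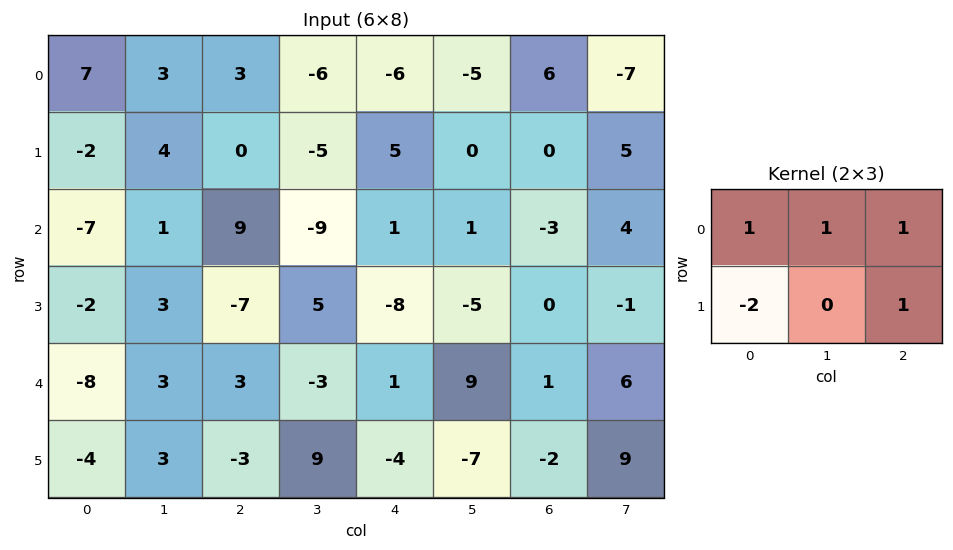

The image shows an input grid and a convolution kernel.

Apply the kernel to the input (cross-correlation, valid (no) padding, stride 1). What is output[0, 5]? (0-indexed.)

-1

The receptive field on the input at this output position is [-5 6 -7 / 0 0 5]. Elementwise product with the kernel and sum: -5·1 + 6·1 + -7·1 + 0·-2 + 5·1.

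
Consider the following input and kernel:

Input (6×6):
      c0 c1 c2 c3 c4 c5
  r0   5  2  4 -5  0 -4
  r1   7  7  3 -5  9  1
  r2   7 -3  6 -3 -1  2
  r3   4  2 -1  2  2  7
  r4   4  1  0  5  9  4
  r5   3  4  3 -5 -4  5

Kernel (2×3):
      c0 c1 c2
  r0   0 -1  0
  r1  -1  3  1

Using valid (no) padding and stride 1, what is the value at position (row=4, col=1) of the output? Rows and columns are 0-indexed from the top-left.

0

The receptive field on the input at this output position is [1 0 5 / 4 3 -5]. Elementwise product with the kernel and sum: 0·-1 + 4·-1 + 3·3 + -5·1.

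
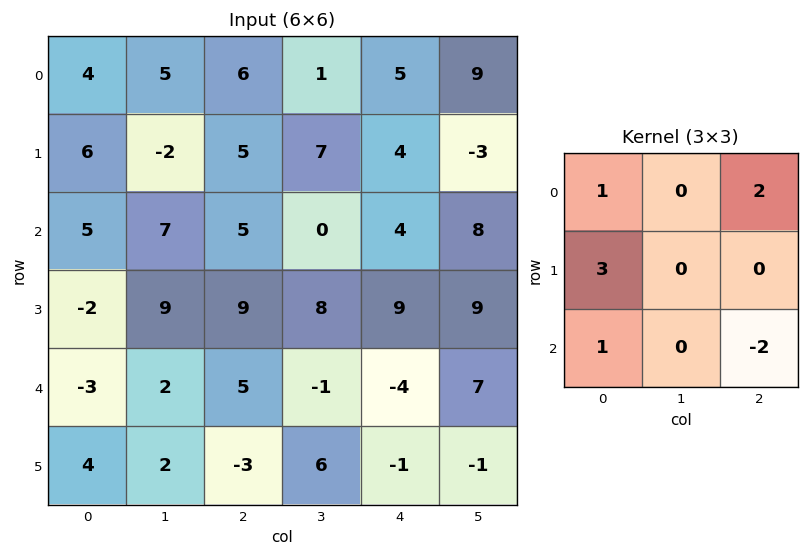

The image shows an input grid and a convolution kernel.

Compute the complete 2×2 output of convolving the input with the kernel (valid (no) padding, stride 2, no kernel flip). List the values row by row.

29 28
-4 53

Output[0,0]: The receptive field on the input at this output position is [4 5 6 / 6 -2 5 / 5 7 5]. Elementwise product with the kernel and sum: 4·1 + 6·2 + 6·3 + 5·1 + 5·-2.
Output[0,1]: The receptive field on the input at this output position is [6 1 5 / 5 7 4 / 5 0 4]. Elementwise product with the kernel and sum: 6·1 + 5·2 + 5·3 + 5·1 + 4·-2.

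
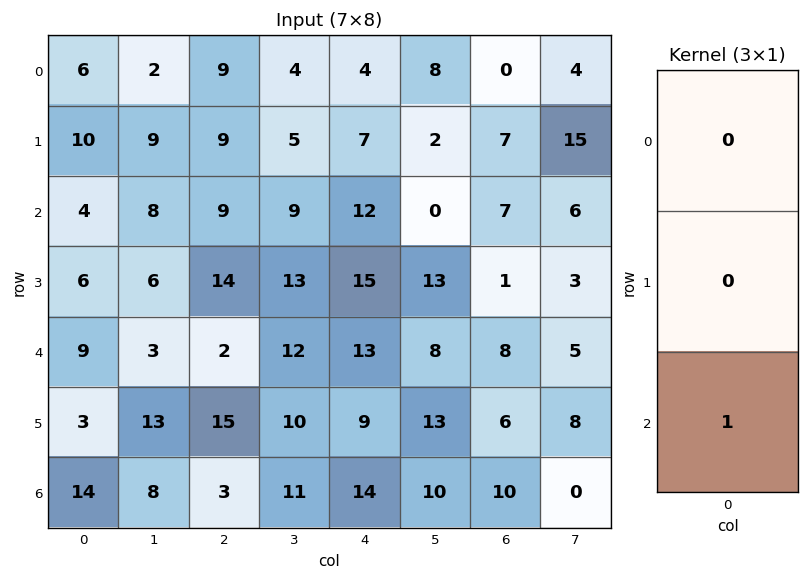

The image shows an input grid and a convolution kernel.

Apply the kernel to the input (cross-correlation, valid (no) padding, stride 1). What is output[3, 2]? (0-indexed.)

15

The receptive field on the input at this output position is [14 / 2 / 15]. Elementwise product with the kernel and sum: 15·1.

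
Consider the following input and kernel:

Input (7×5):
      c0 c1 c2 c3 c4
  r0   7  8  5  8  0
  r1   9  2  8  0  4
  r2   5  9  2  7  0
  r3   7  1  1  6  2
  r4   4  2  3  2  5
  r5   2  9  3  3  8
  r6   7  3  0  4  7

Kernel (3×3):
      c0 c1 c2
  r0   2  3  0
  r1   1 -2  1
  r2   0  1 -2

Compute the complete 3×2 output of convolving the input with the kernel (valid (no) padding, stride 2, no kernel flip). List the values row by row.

56 53
39 8
4 7

Output[0,0]: The receptive field on the input at this output position is [7 8 5 / 9 2 8 / 5 9 2]. Elementwise product with the kernel and sum: 7·2 + 8·3 + 9·1 + 2·-2 + 8·1 + 9·1 + 2·-2.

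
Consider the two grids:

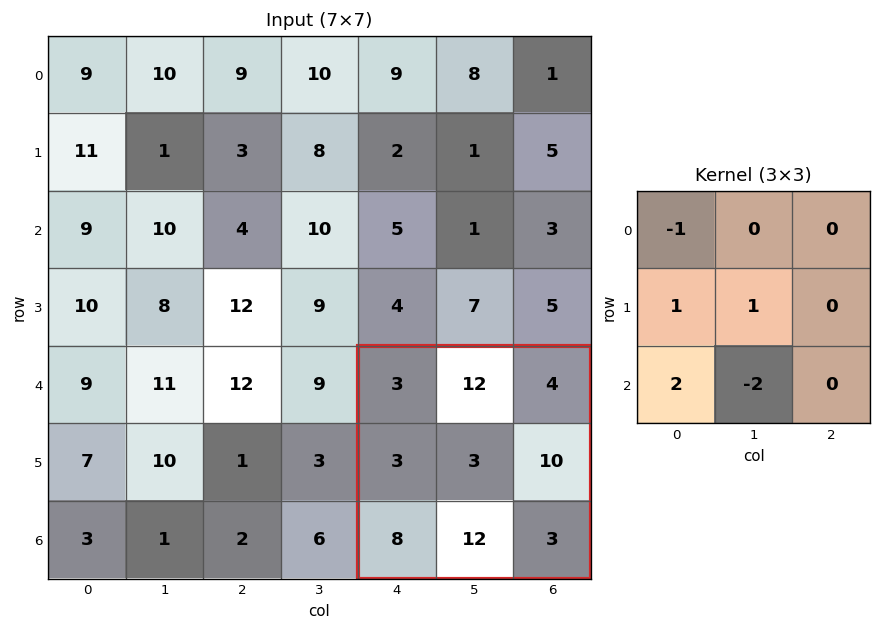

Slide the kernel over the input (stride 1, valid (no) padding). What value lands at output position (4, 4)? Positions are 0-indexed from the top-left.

The receptive field on the input at this output position is [3 12 4 / 3 3 10 / 8 12 3]. Elementwise product with the kernel and sum: 3·-1 + 3·1 + 3·1 + 8·2 + 12·-2.

-5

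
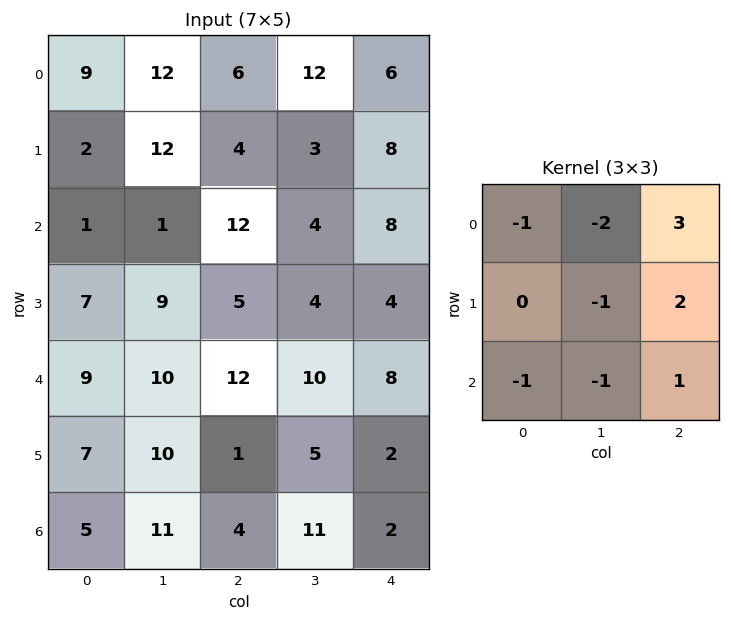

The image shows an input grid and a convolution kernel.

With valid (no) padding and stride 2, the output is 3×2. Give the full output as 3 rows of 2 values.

-9 -7
27 -6
-13 -22

Output[0,0]: The receptive field on the input at this output position is [9 12 6 / 2 12 4 / 1 1 12]. Elementwise product with the kernel and sum: 9·-1 + 12·-2 + 6·3 + 12·-1 + 4·2 + 1·-1 + 1·-1 + 12·1.
Output[0,1]: The receptive field on the input at this output position is [6 12 6 / 4 3 8 / 12 4 8]. Elementwise product with the kernel and sum: 6·-1 + 12·-2 + 6·3 + 3·-1 + 8·2 + 12·-1 + 4·-1 + 8·1.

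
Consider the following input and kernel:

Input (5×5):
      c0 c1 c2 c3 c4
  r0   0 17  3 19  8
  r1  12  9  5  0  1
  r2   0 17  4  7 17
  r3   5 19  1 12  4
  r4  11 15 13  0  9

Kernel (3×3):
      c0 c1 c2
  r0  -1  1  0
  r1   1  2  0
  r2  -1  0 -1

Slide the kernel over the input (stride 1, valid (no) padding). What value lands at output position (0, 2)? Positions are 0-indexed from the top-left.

The receptive field on the input at this output position is [3 19 8 / 5 0 1 / 4 7 17]. Elementwise product with the kernel and sum: 3·-1 + 19·1 + 5·1 + 0·2 + 4·-1 + 17·-1.

0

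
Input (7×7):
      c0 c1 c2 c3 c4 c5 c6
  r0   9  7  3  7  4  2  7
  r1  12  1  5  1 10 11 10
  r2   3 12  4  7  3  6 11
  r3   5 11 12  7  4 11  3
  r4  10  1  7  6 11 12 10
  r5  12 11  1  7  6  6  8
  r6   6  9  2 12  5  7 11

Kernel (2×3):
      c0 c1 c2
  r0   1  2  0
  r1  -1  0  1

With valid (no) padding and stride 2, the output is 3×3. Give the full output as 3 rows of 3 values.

16 22 8
34 10 14
1 24 37

Output[0,0]: The receptive field on the input at this output position is [9 7 3 / 12 1 5]. Elementwise product with the kernel and sum: 9·1 + 7·2 + 12·-1 + 5·1.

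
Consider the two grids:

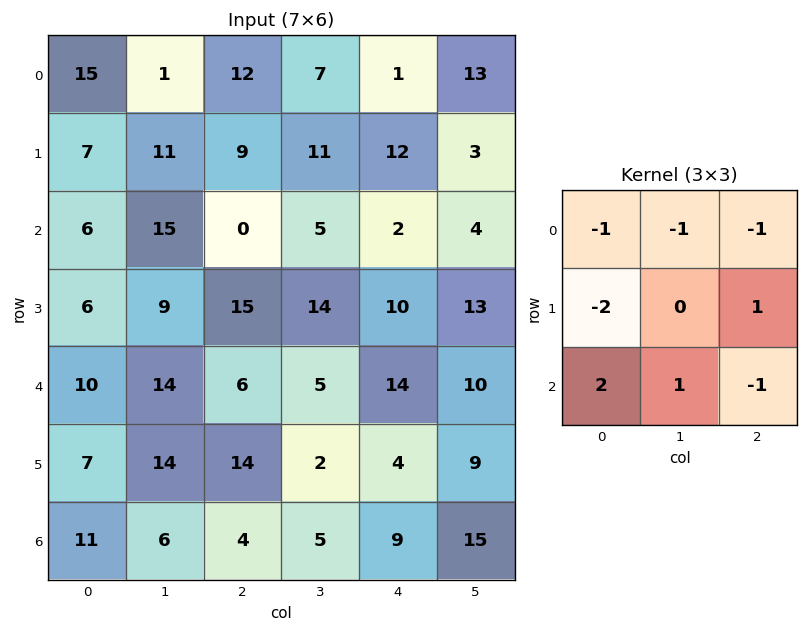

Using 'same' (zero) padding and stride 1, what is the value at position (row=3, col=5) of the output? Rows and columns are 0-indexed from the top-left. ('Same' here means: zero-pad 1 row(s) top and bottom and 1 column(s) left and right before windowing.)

The receptive field on the zero-padded input at this output position is [2 4 0 / 10 13 0 / 14 10 0]. Elementwise product with the kernel and sum: 2·-1 + 4·-1 + 0·-1 + 10·-2 + 0·1 + 14·2 + 10·1 + 0·-1.

12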